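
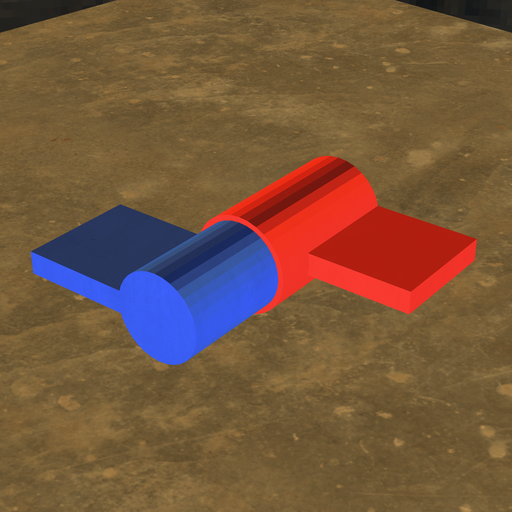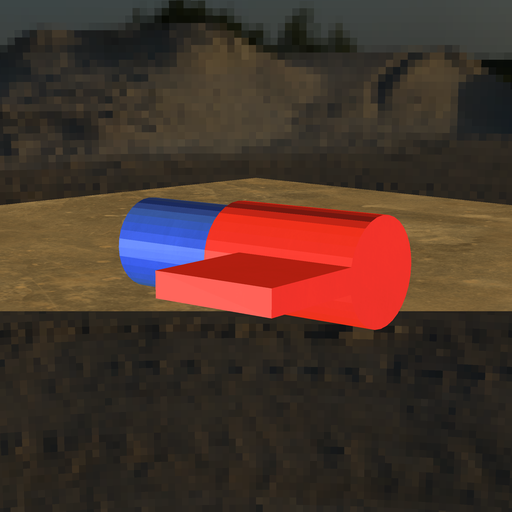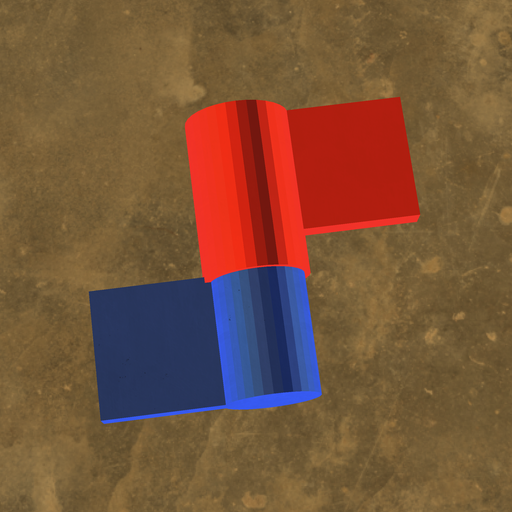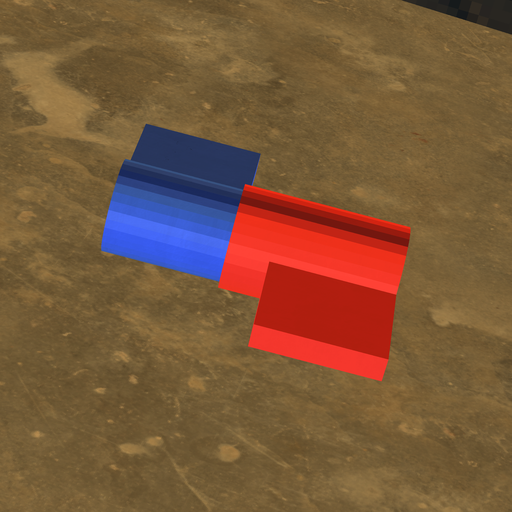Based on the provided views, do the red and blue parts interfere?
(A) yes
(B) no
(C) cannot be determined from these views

(A) yes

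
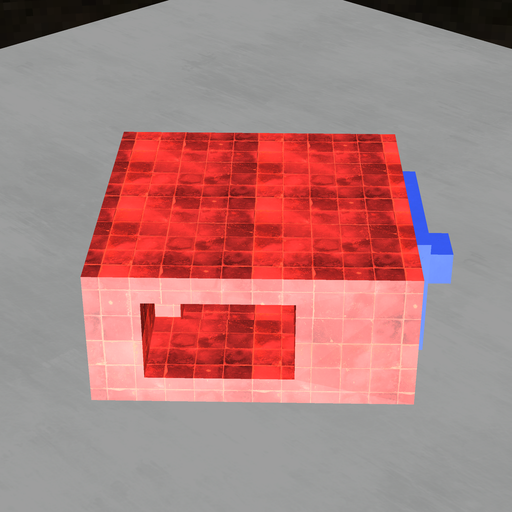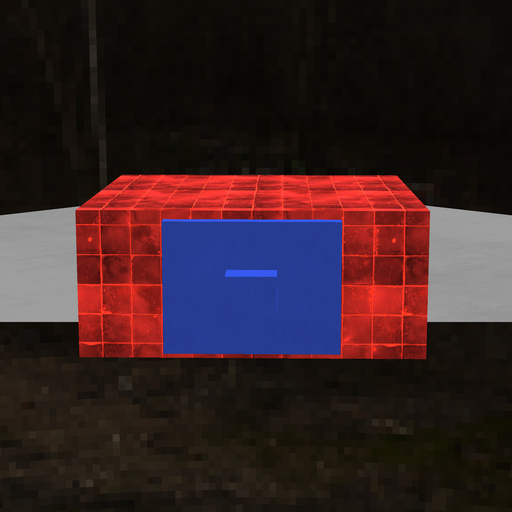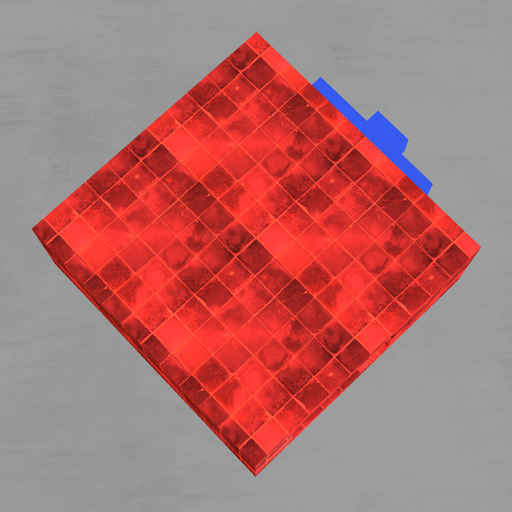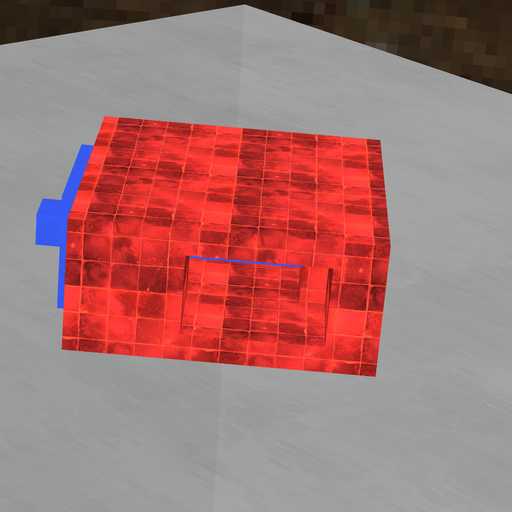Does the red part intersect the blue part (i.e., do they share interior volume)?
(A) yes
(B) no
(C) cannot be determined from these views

(A) yes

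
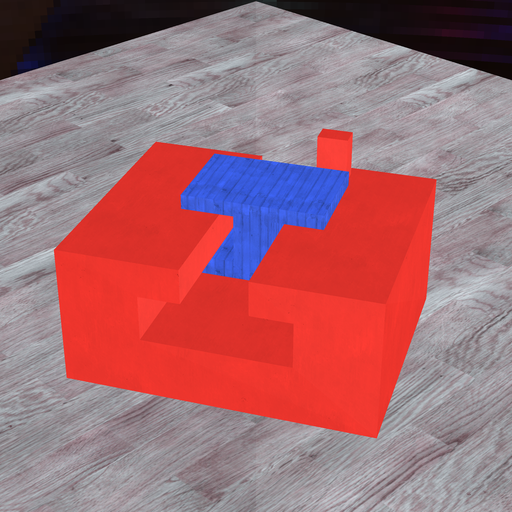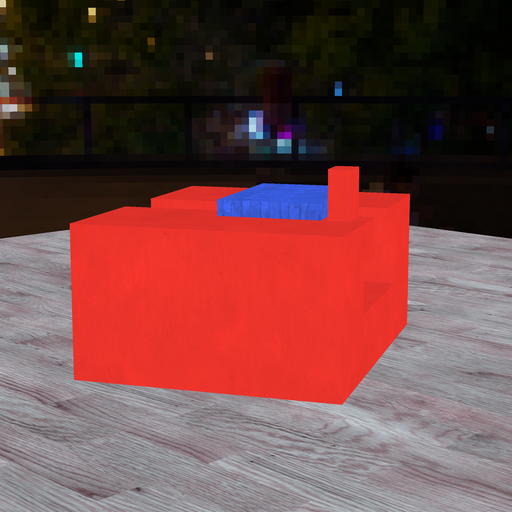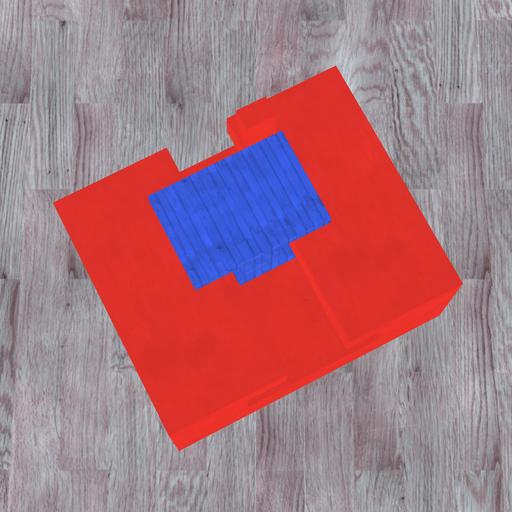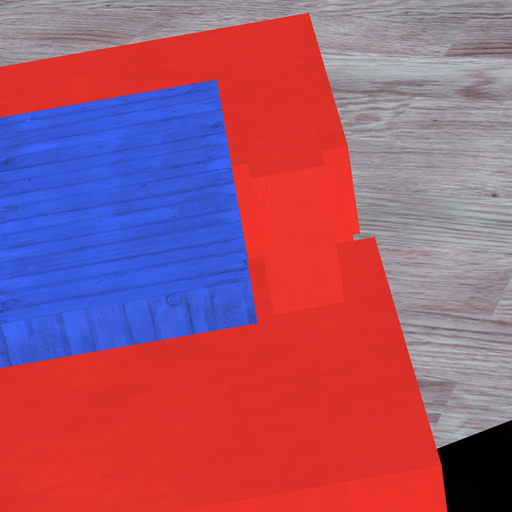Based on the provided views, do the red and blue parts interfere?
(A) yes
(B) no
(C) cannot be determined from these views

(B) no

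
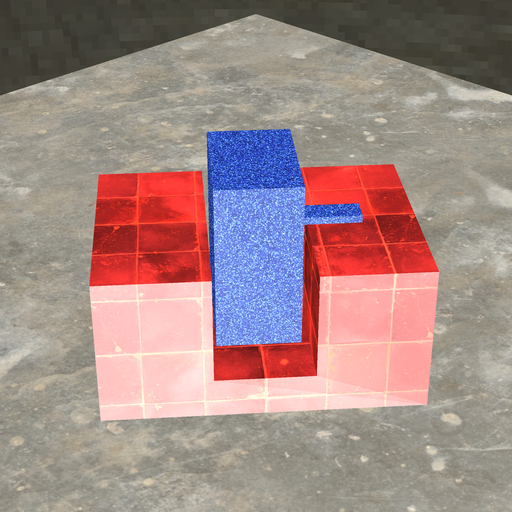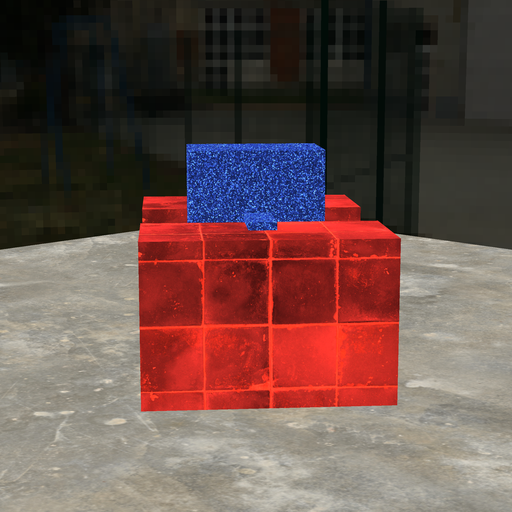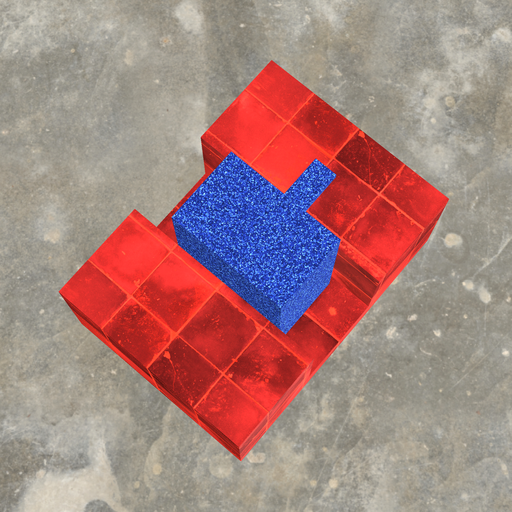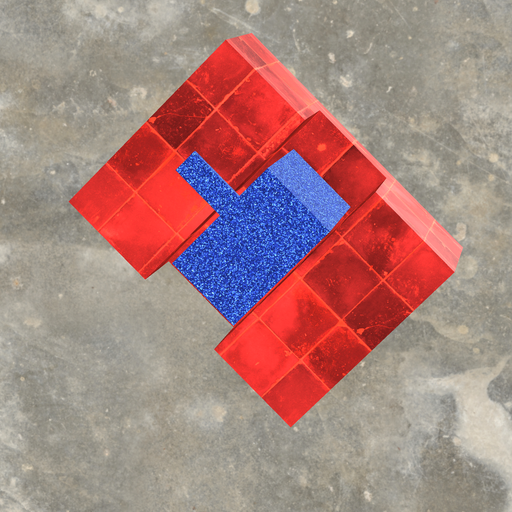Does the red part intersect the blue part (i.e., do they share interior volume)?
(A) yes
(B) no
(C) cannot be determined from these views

(B) no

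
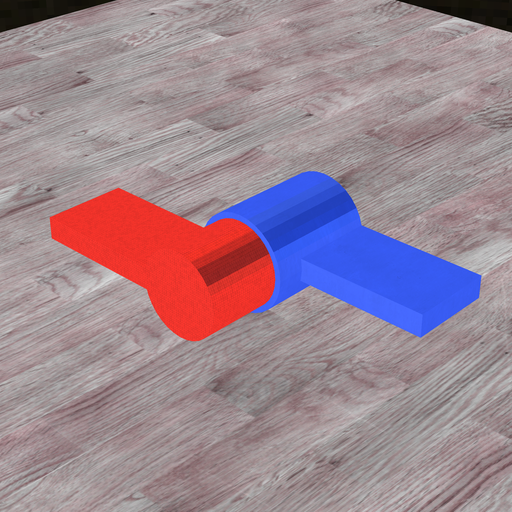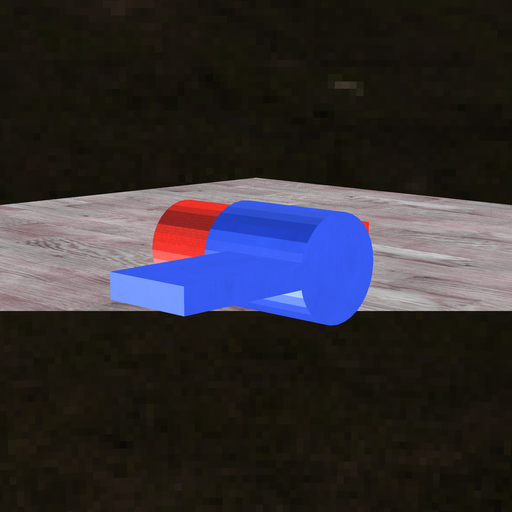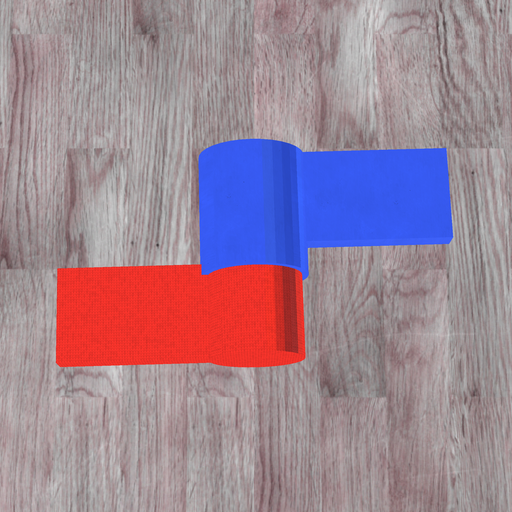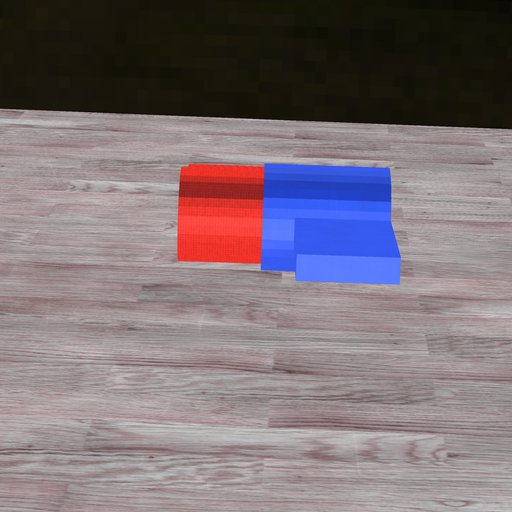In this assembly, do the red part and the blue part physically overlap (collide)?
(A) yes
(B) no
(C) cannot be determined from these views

(A) yes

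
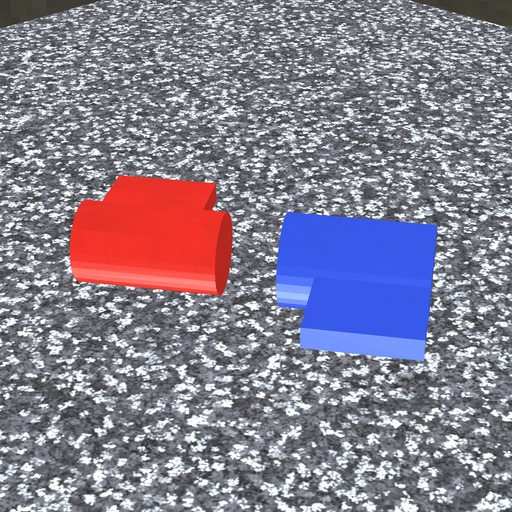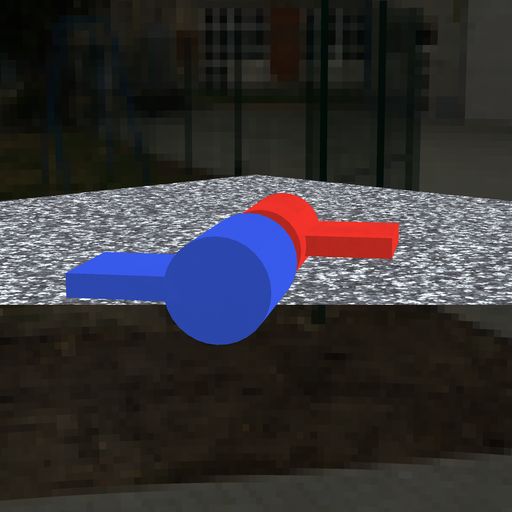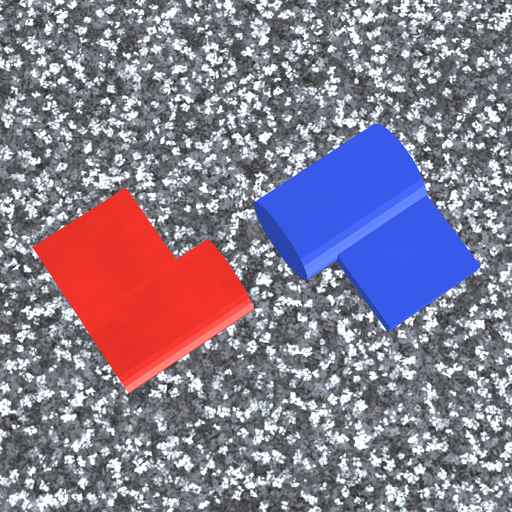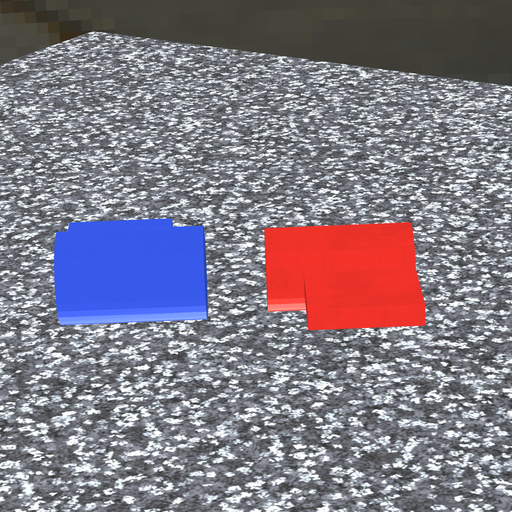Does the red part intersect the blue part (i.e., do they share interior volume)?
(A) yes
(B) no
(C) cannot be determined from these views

(B) no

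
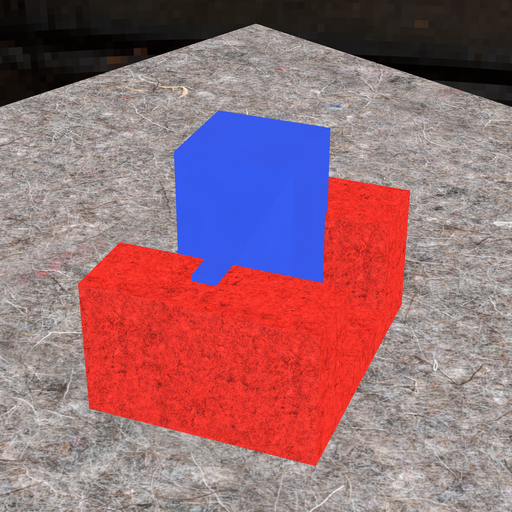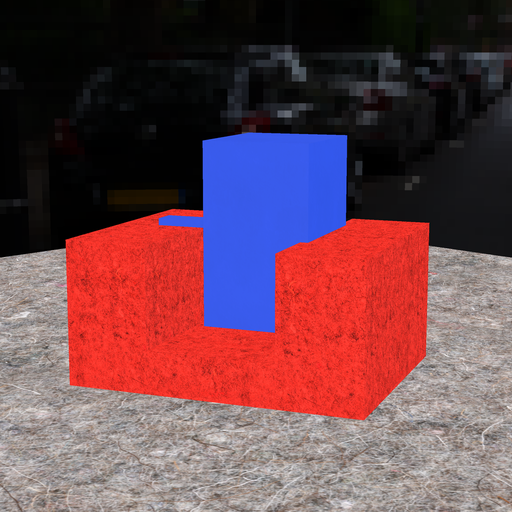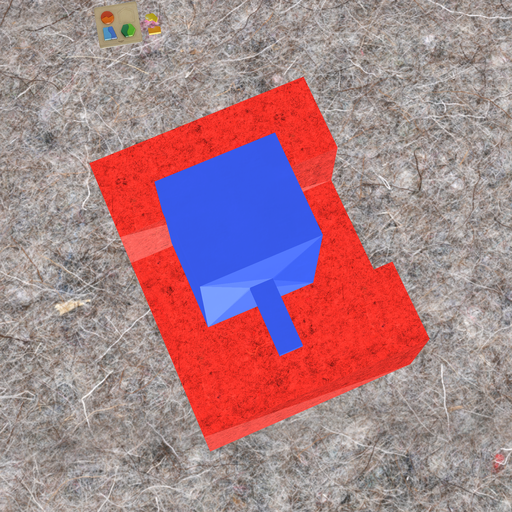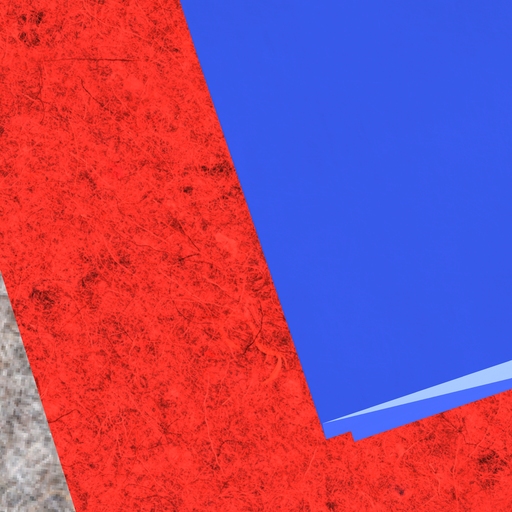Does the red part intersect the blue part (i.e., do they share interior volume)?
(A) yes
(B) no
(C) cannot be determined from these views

(A) yes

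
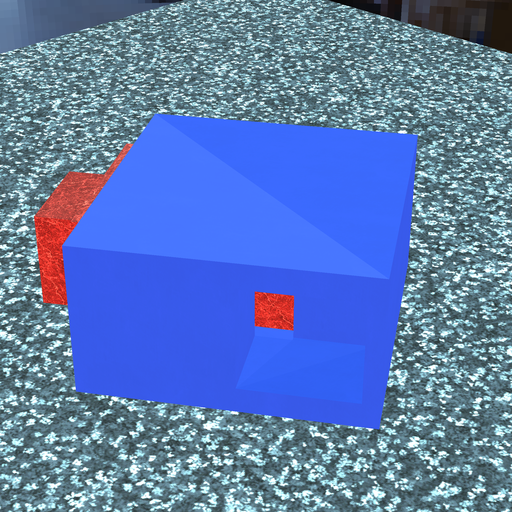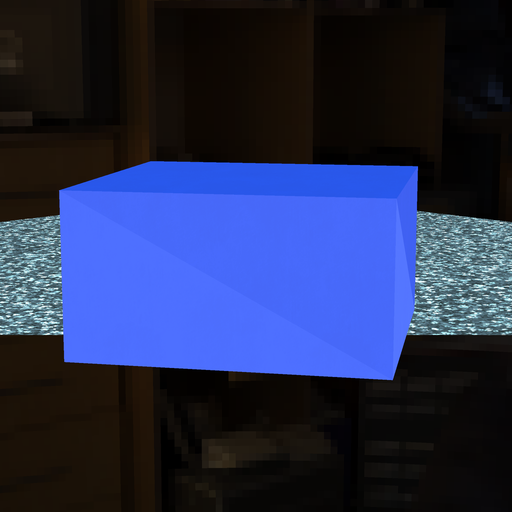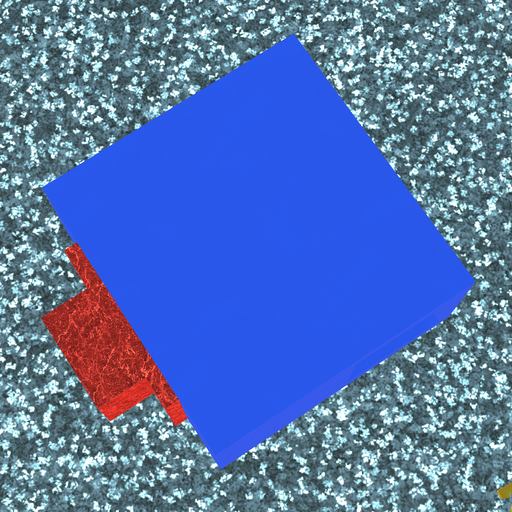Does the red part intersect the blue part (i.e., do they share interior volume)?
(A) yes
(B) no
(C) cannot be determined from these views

(C) cannot be determined from these views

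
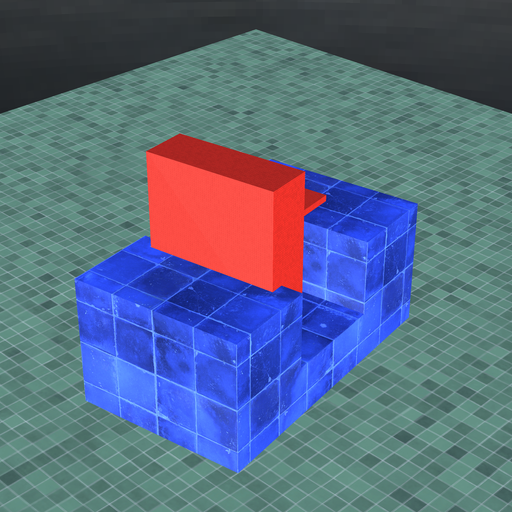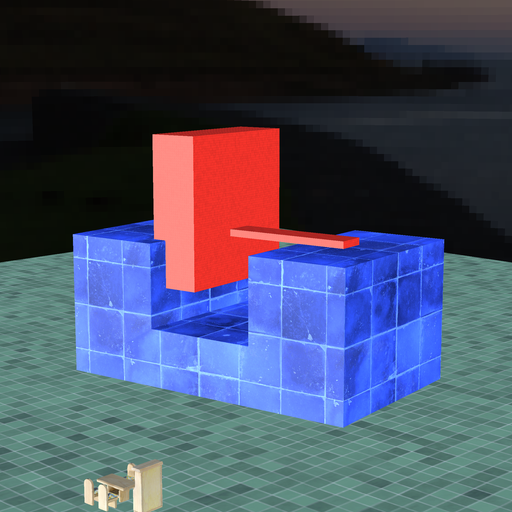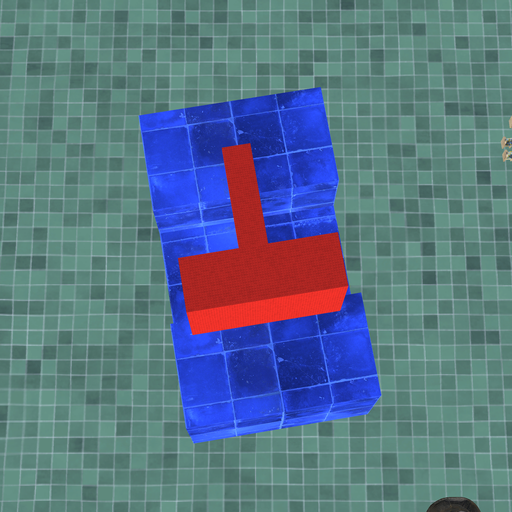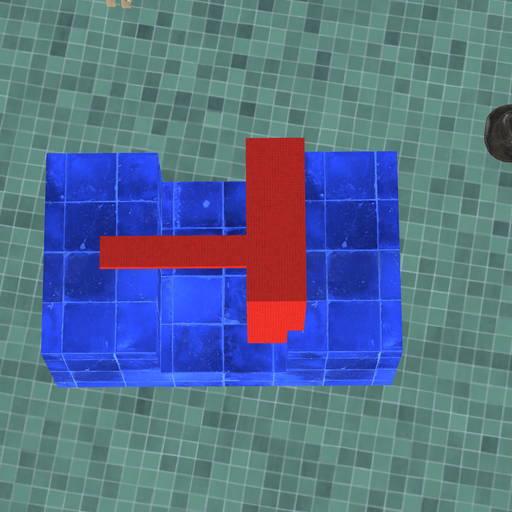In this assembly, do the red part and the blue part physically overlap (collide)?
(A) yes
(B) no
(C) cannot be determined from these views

(A) yes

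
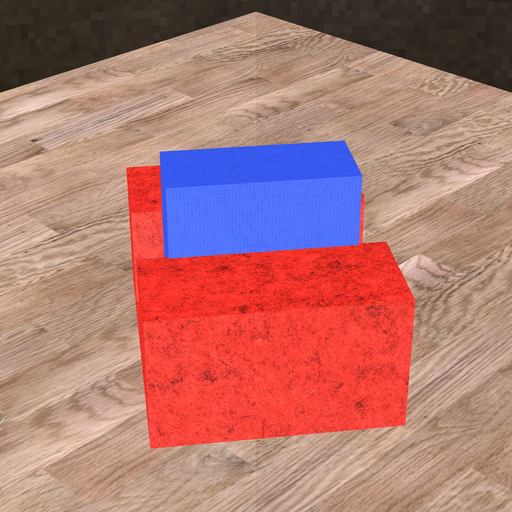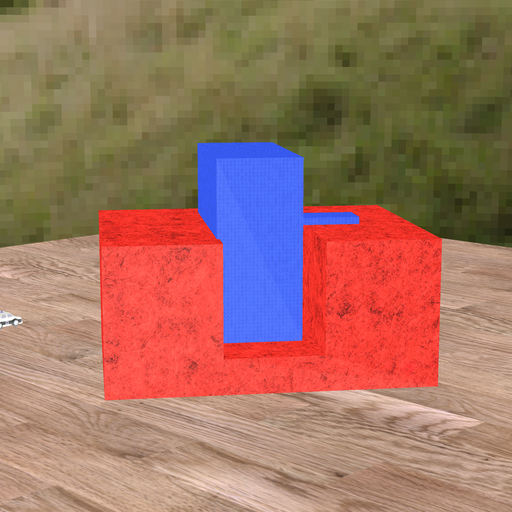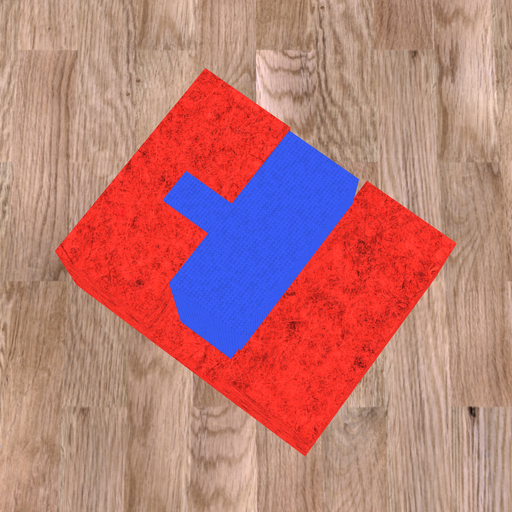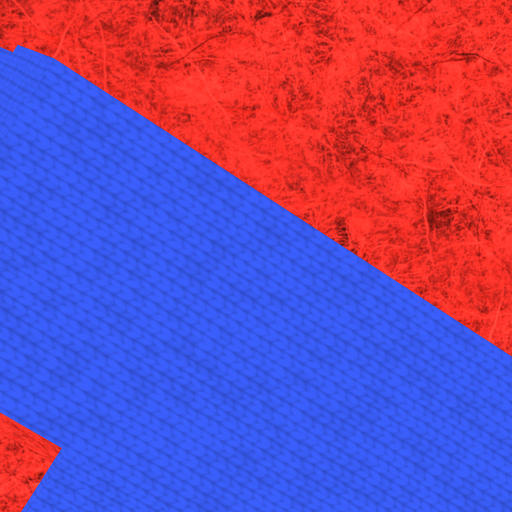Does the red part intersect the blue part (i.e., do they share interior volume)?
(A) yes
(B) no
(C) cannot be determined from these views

(A) yes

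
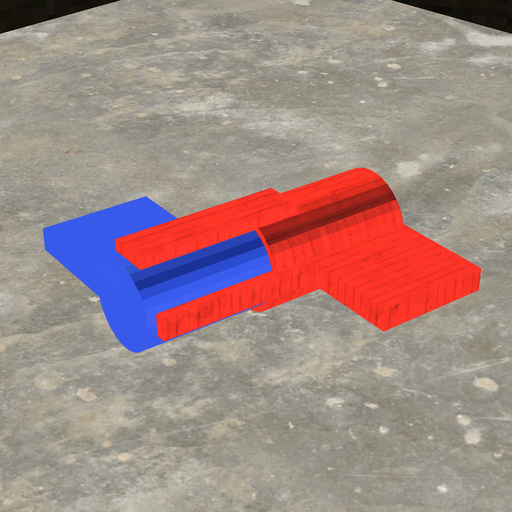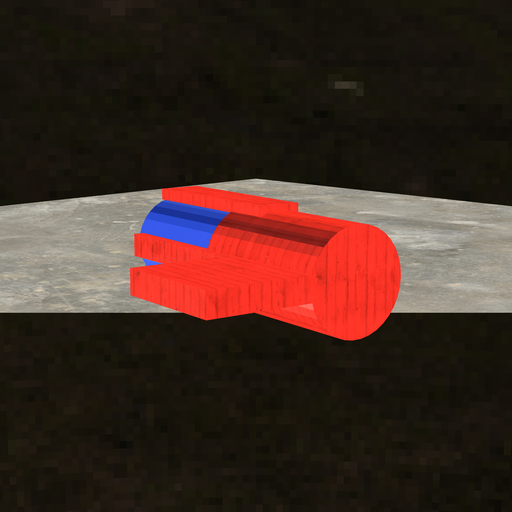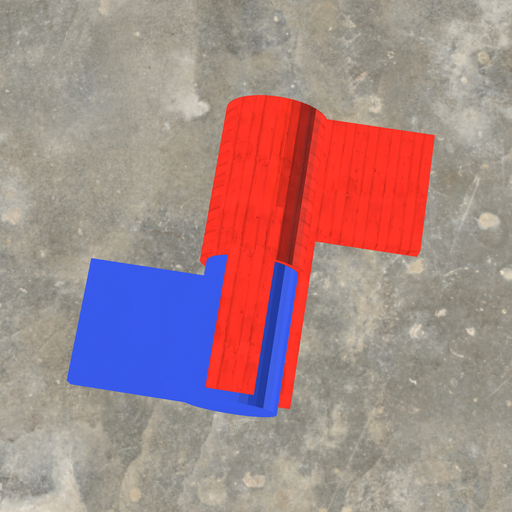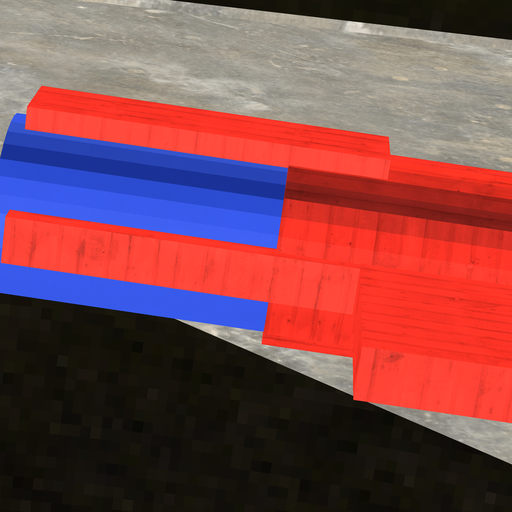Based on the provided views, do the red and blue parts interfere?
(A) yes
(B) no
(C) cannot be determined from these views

(A) yes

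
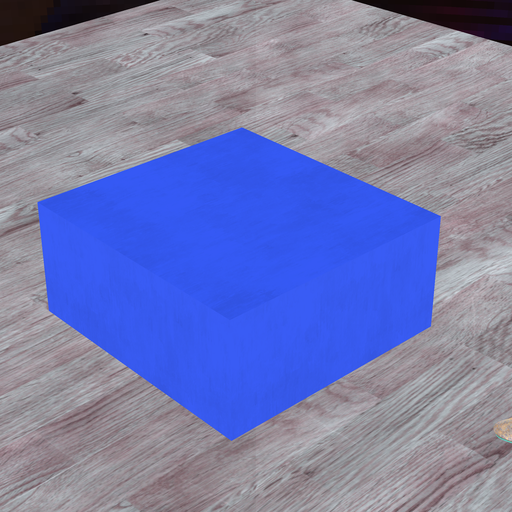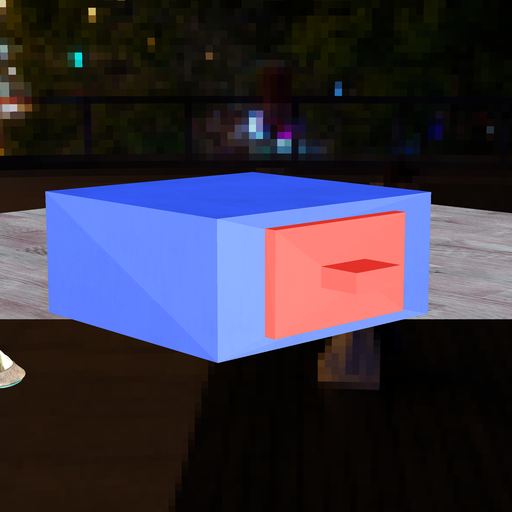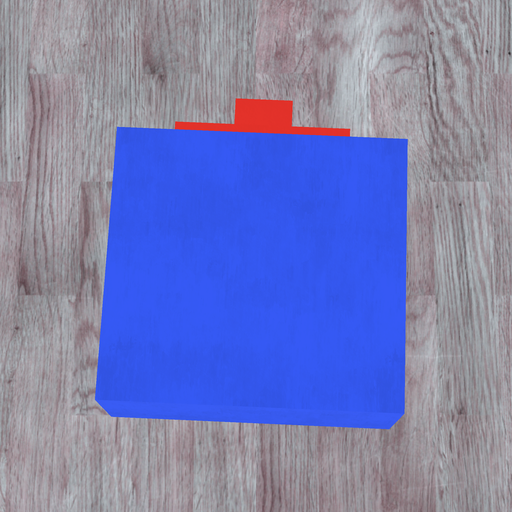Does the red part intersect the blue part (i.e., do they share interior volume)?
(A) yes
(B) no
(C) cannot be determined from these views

(C) cannot be determined from these views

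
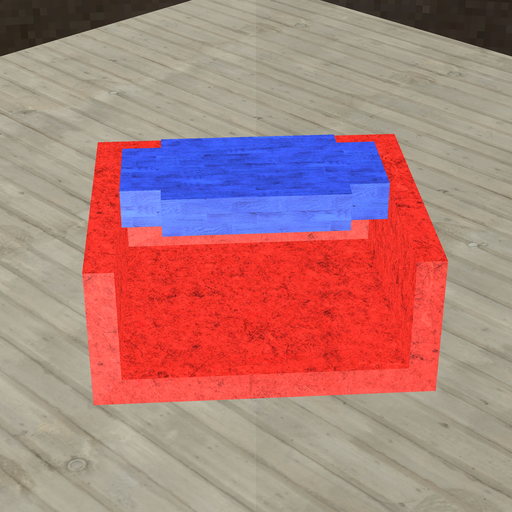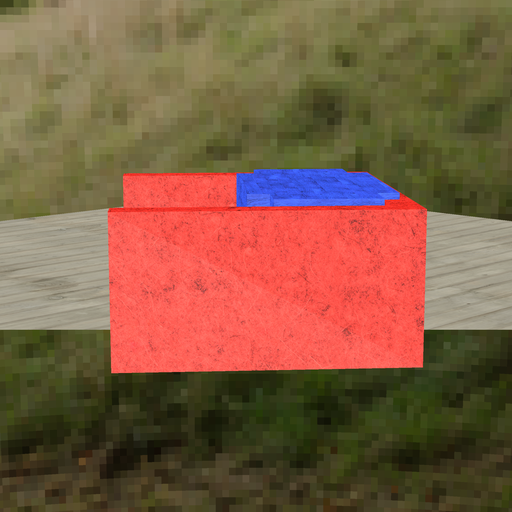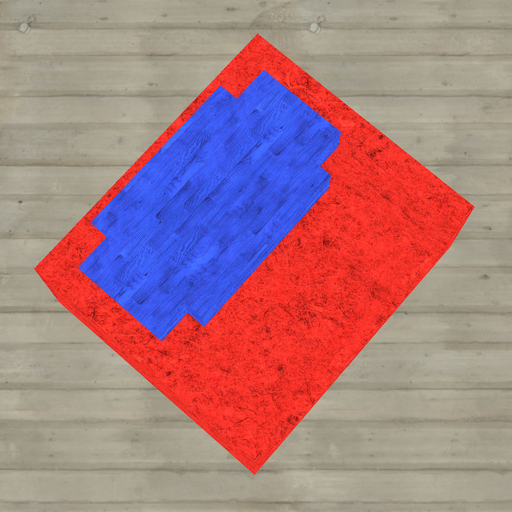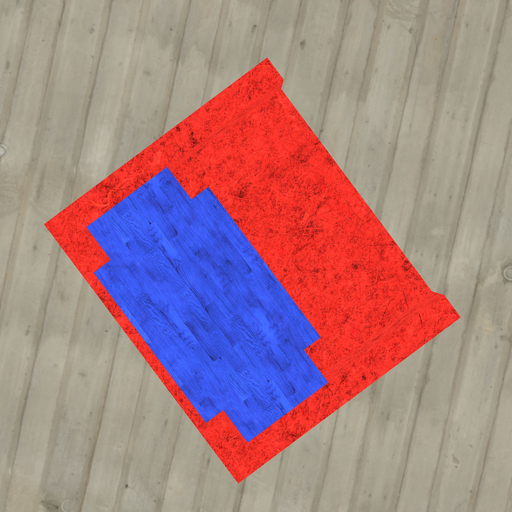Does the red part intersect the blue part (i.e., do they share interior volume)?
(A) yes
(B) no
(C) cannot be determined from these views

(A) yes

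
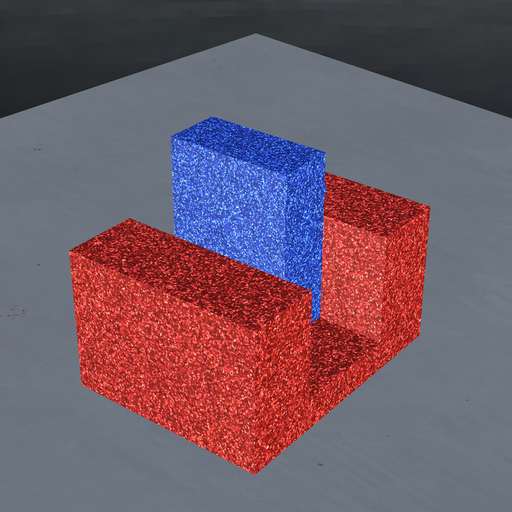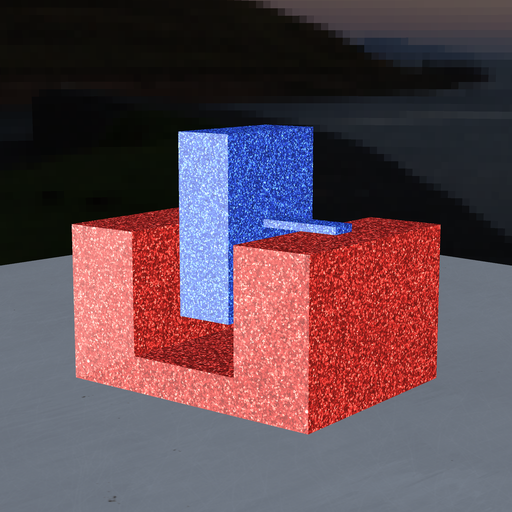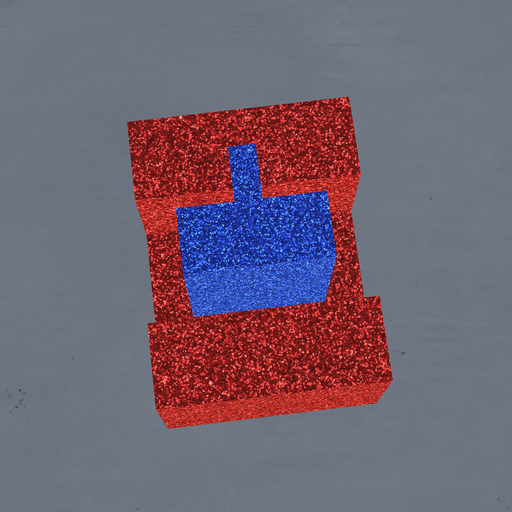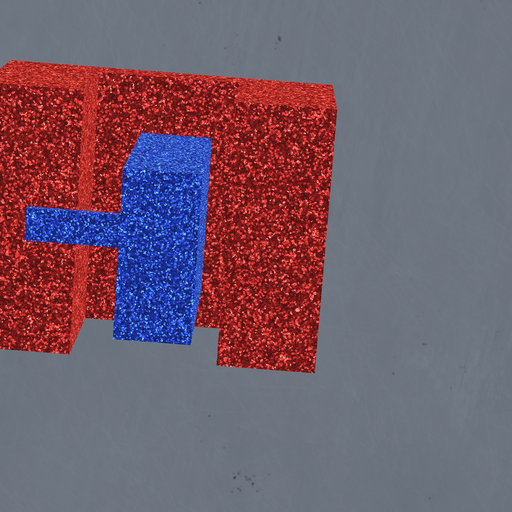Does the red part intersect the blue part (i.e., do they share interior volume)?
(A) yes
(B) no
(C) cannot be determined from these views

(B) no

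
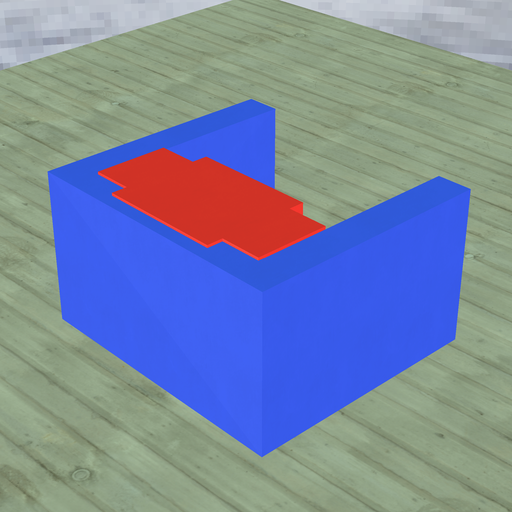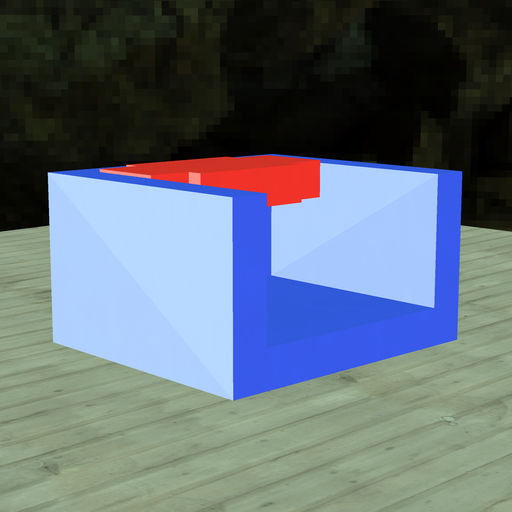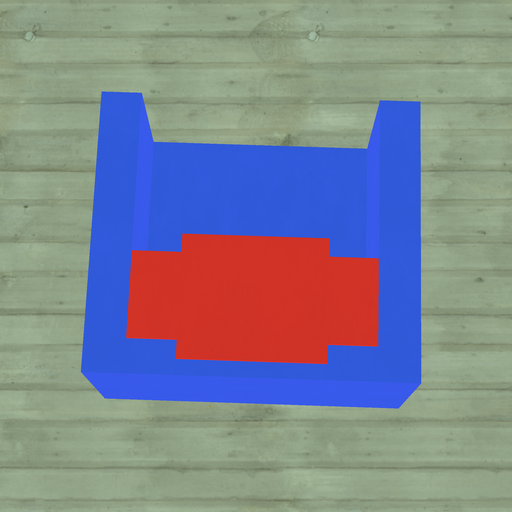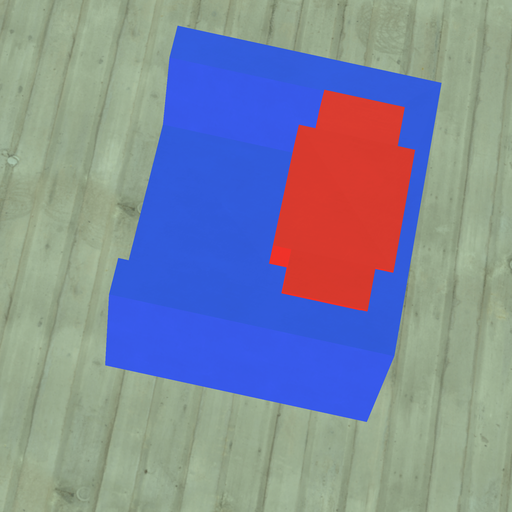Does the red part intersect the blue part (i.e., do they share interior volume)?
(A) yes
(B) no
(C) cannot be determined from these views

(A) yes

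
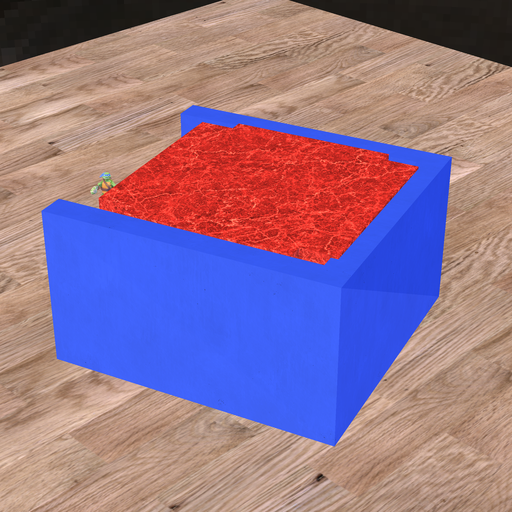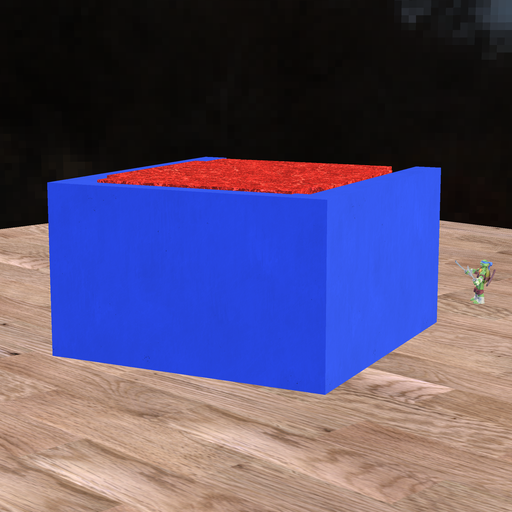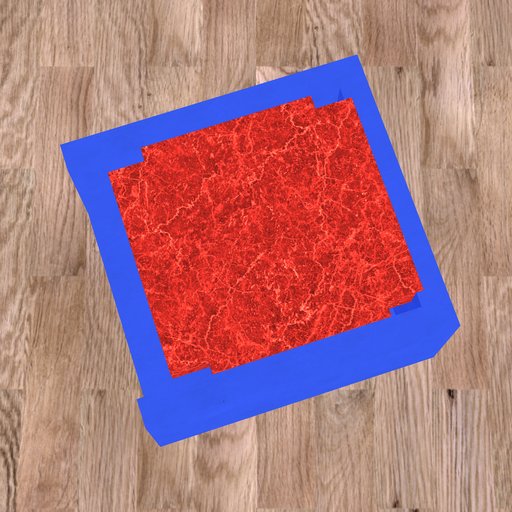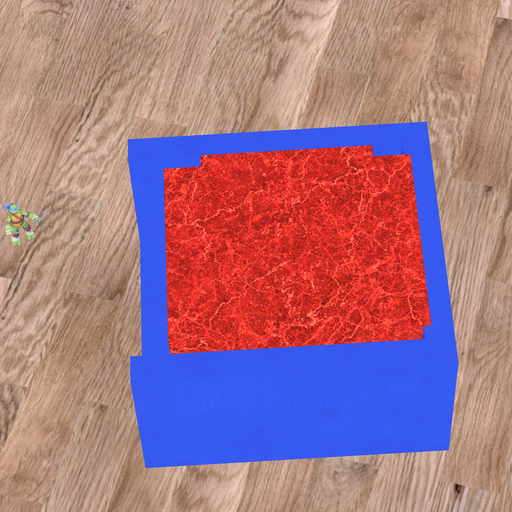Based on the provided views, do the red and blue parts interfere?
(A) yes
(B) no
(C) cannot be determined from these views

(A) yes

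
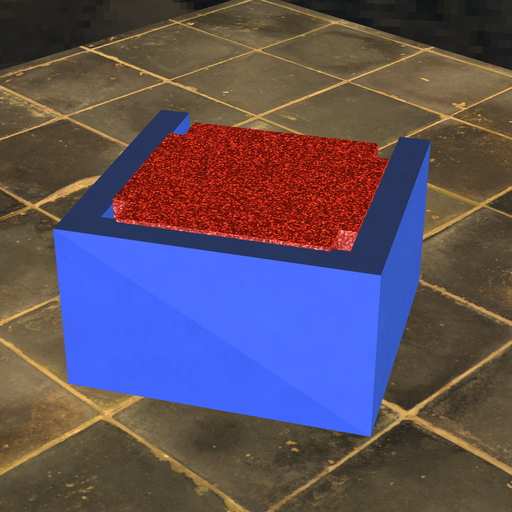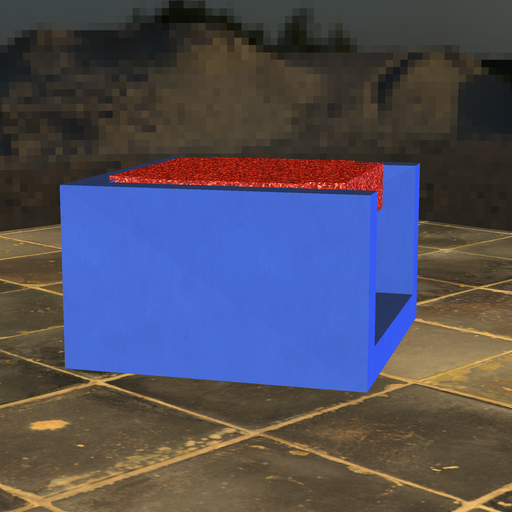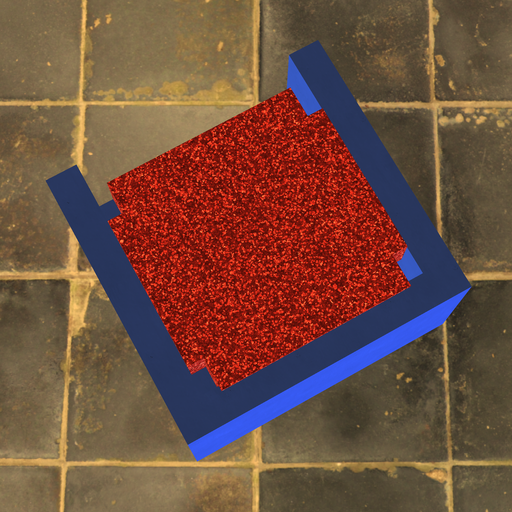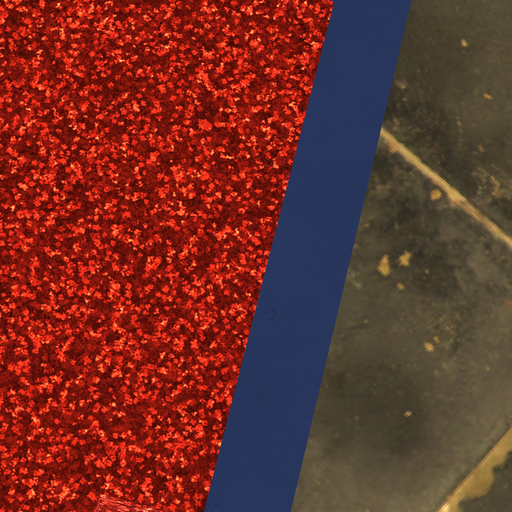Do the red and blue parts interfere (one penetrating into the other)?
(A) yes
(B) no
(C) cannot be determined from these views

(A) yes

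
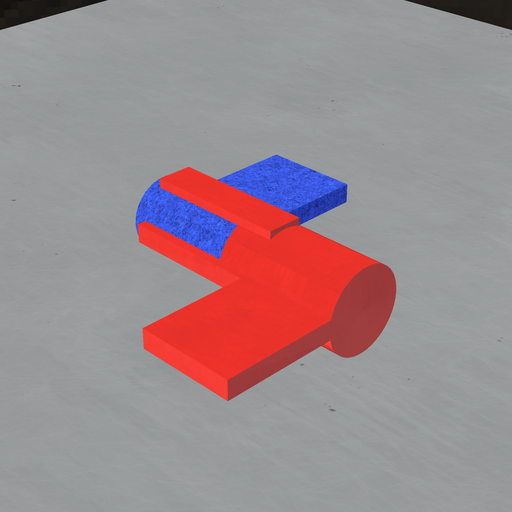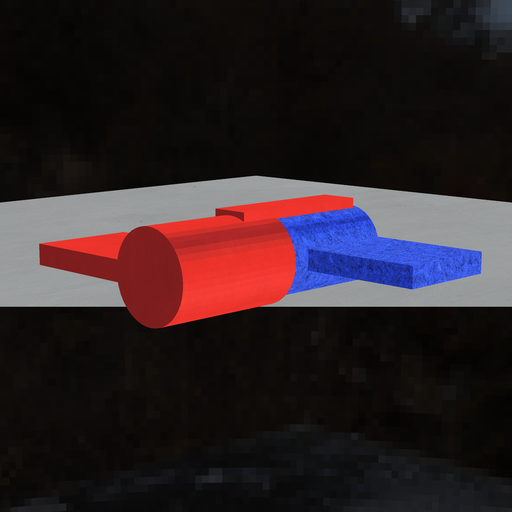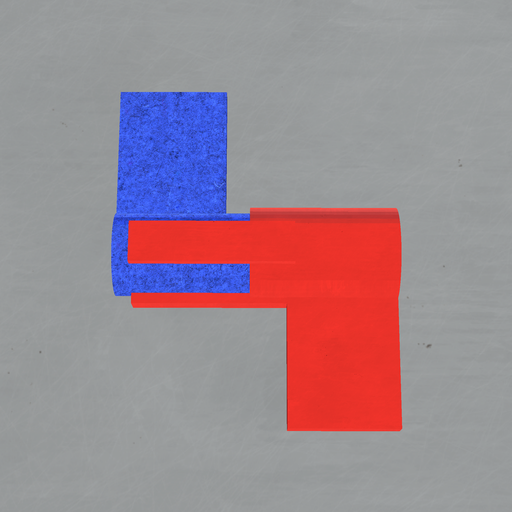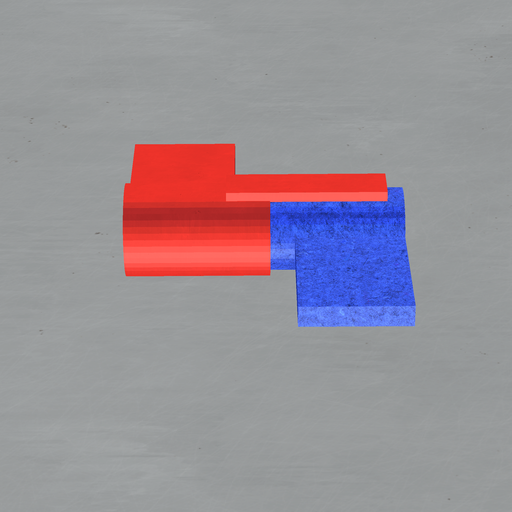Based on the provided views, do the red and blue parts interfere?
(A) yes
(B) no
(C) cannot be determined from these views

(A) yes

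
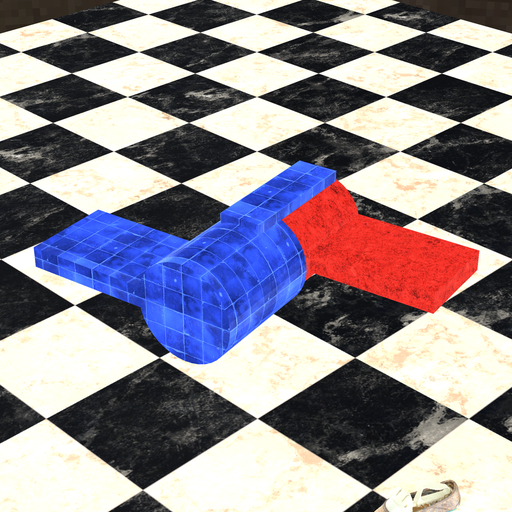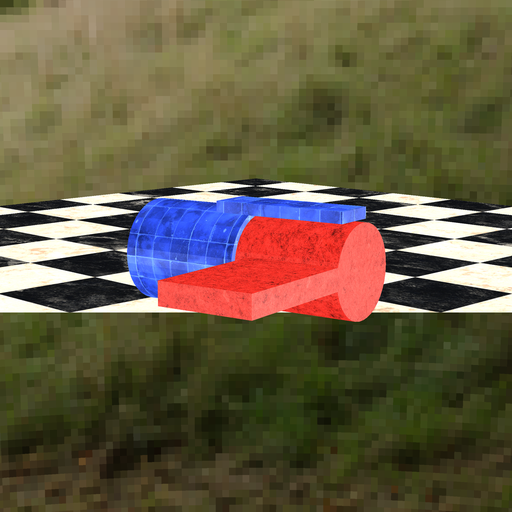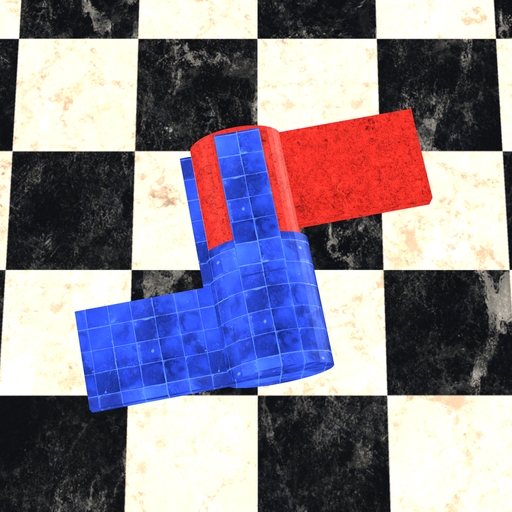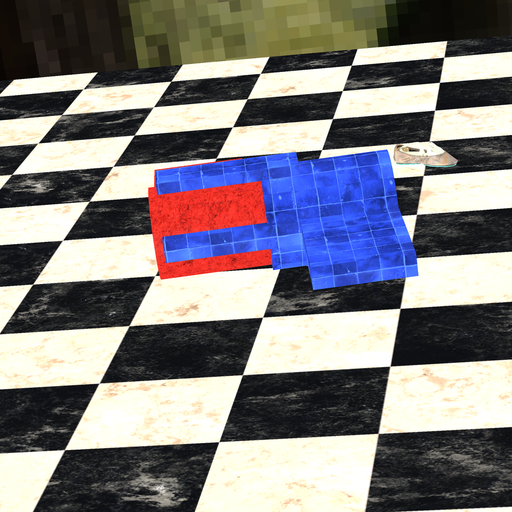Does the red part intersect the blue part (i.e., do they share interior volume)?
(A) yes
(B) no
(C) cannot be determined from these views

(A) yes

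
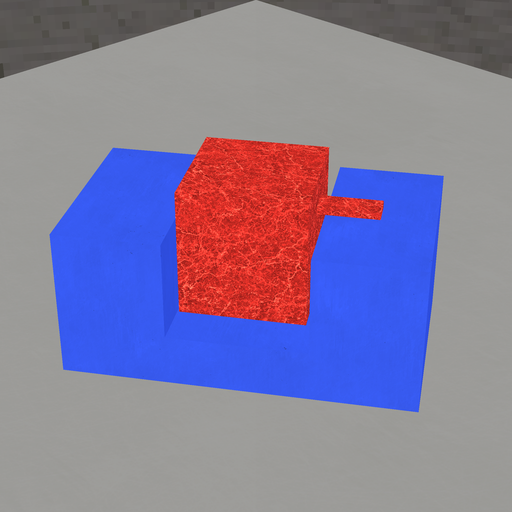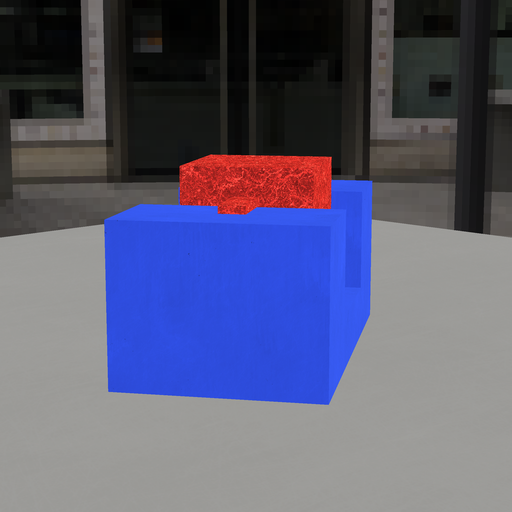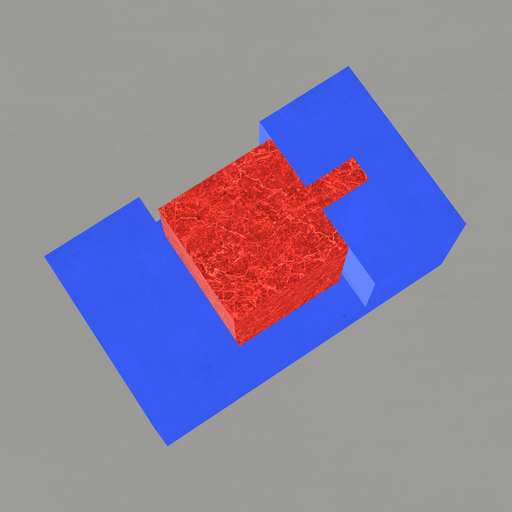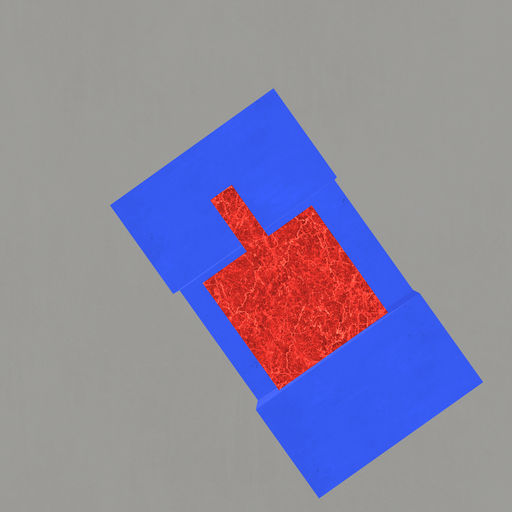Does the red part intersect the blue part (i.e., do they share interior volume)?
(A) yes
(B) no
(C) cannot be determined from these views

(B) no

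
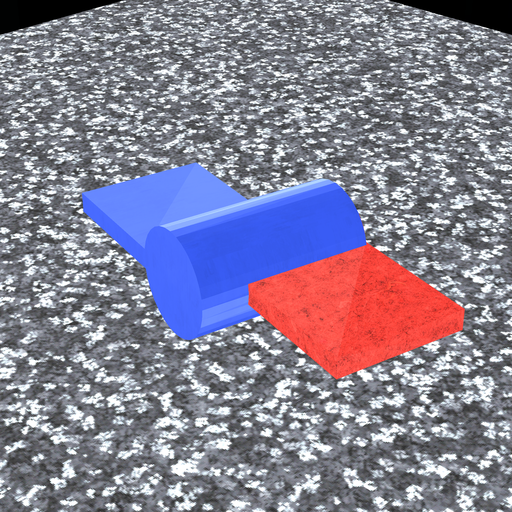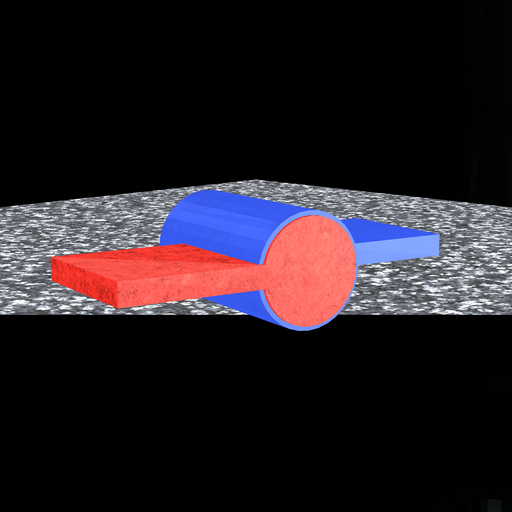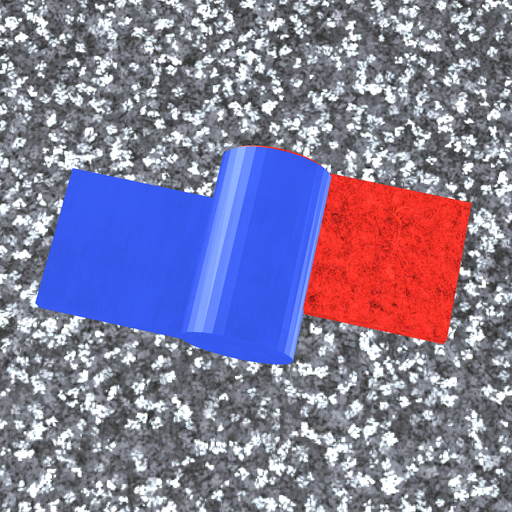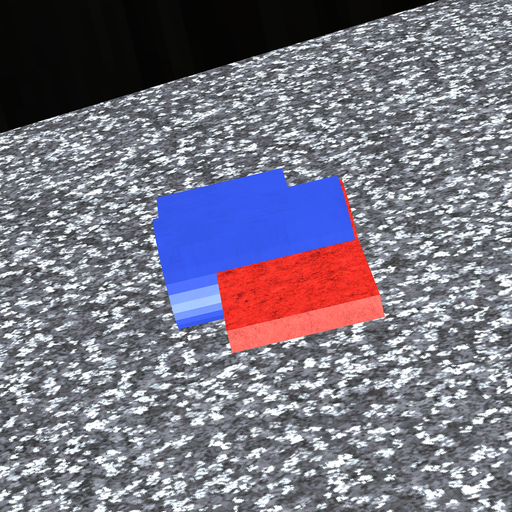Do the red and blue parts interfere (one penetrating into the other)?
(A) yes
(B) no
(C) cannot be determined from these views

(A) yes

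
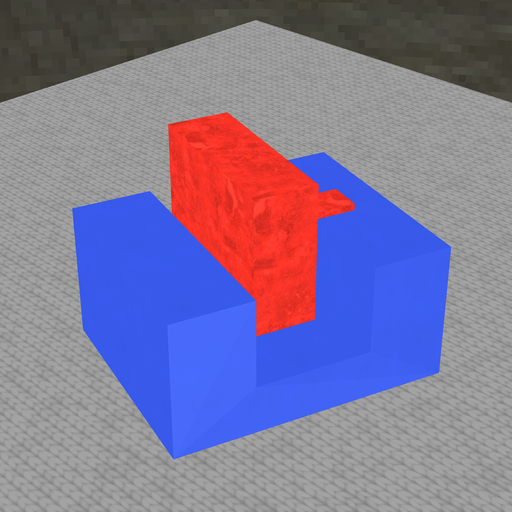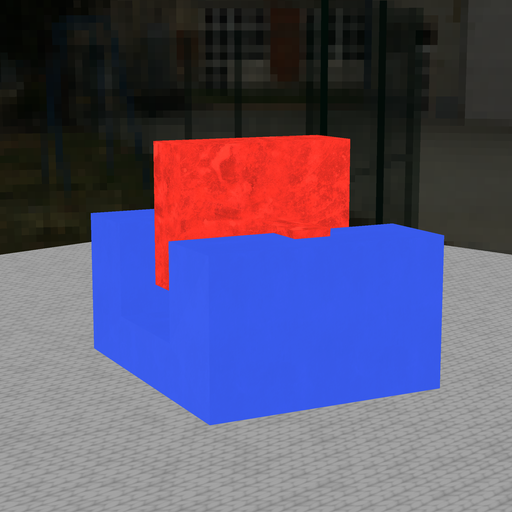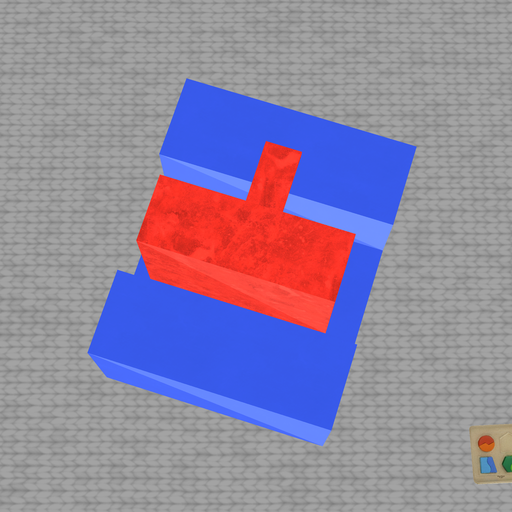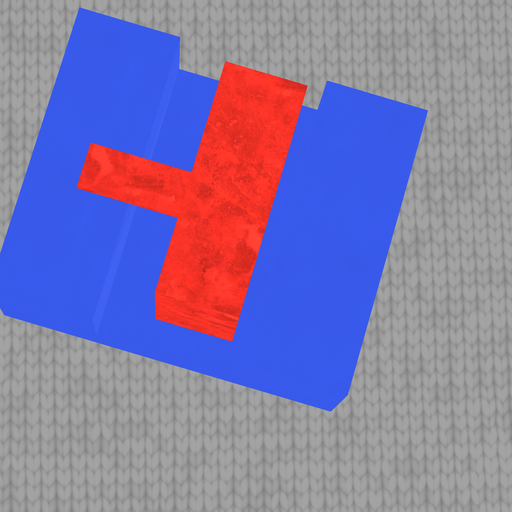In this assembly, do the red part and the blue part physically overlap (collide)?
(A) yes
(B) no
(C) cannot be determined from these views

(B) no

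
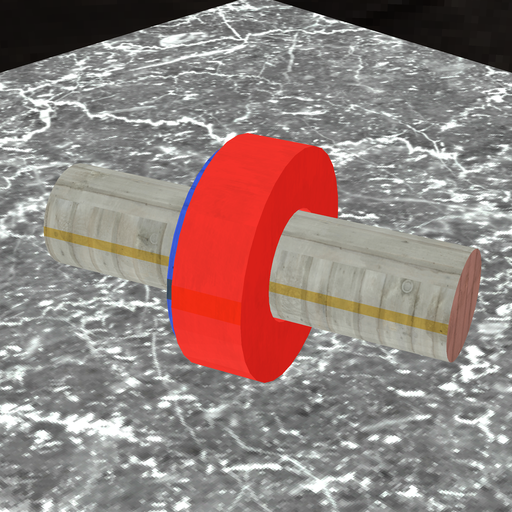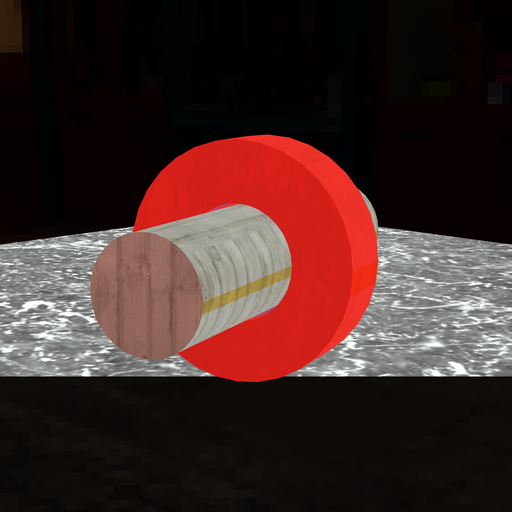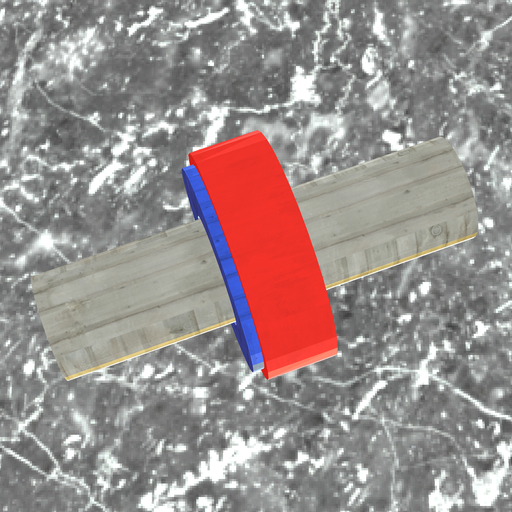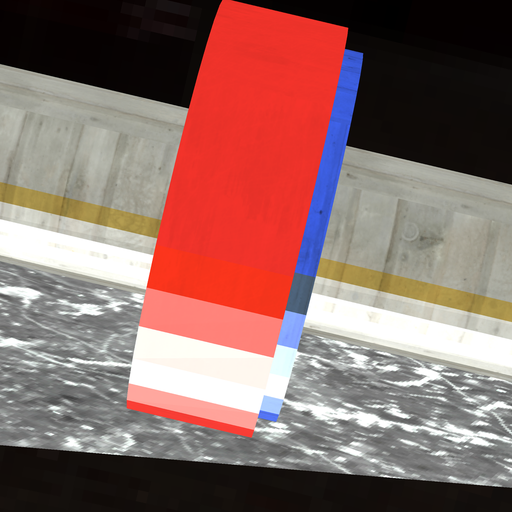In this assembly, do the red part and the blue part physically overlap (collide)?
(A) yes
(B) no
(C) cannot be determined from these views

(A) yes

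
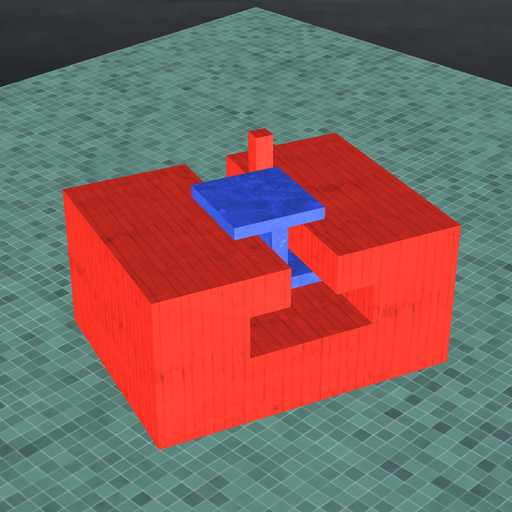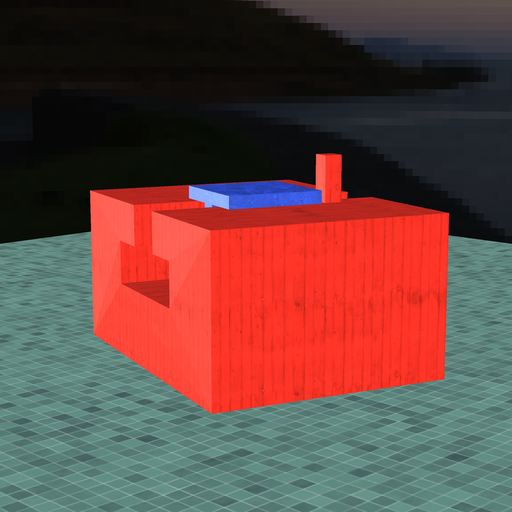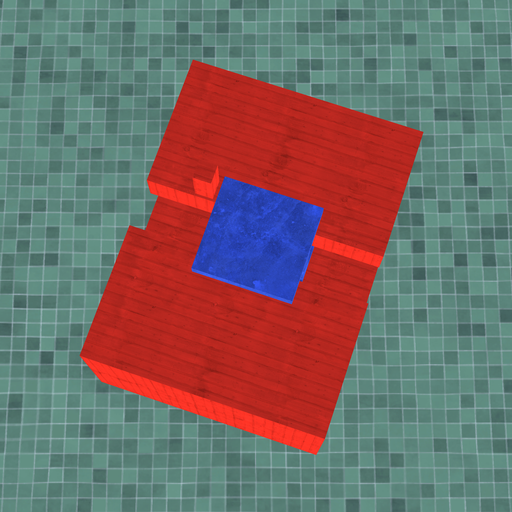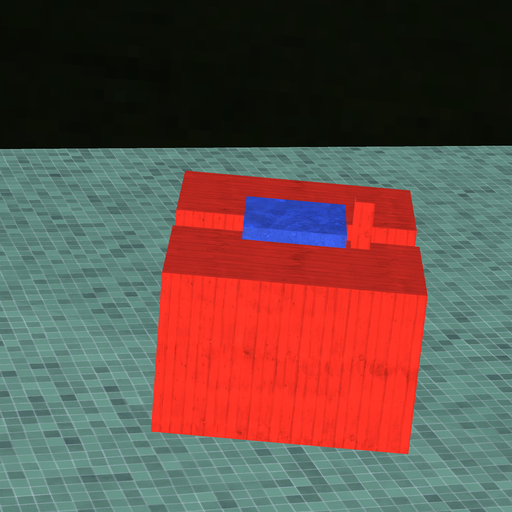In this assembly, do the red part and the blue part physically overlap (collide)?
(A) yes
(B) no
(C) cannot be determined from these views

(B) no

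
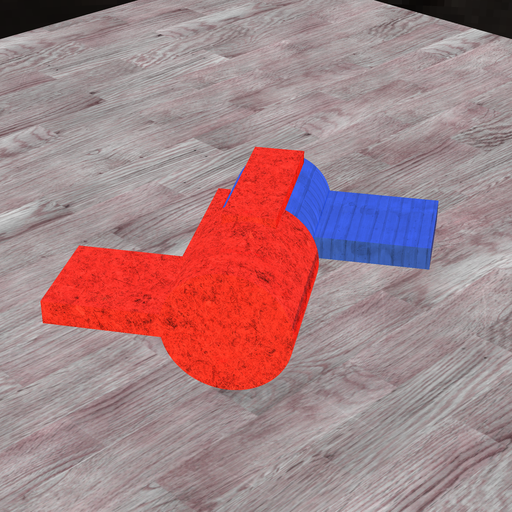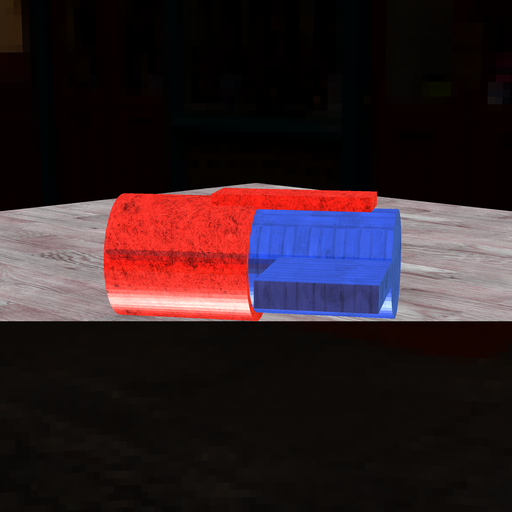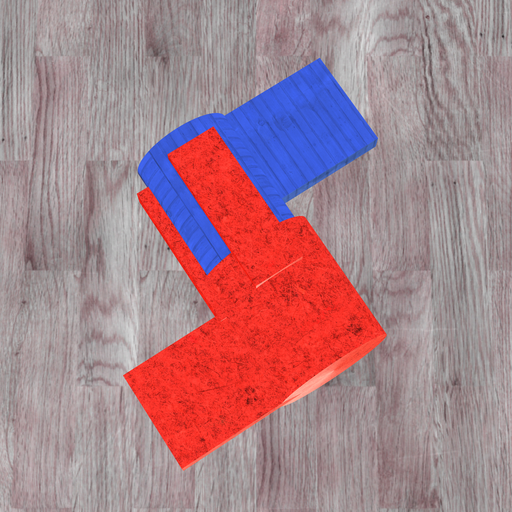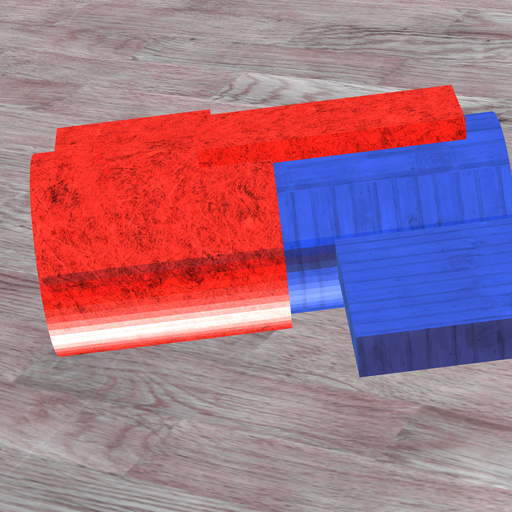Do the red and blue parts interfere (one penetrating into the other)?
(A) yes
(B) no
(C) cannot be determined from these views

(A) yes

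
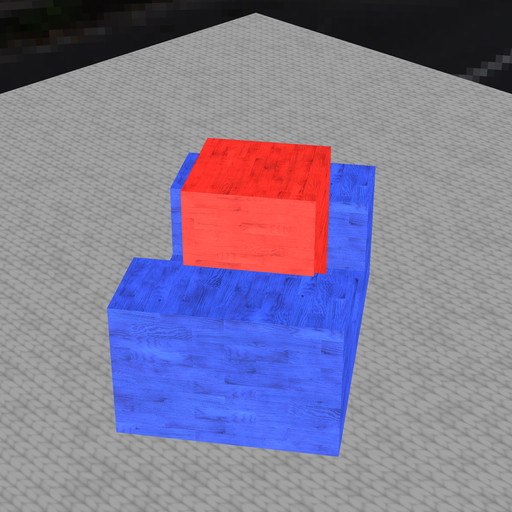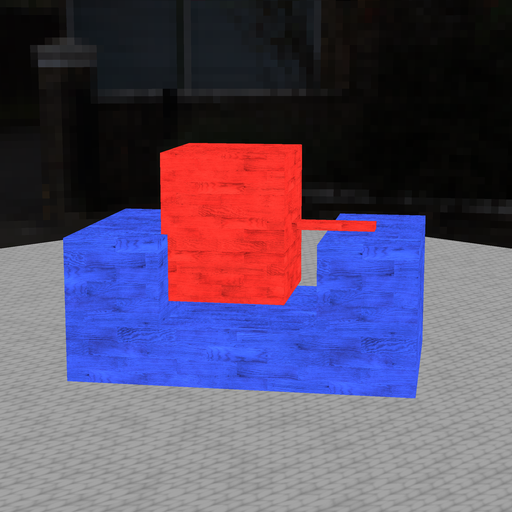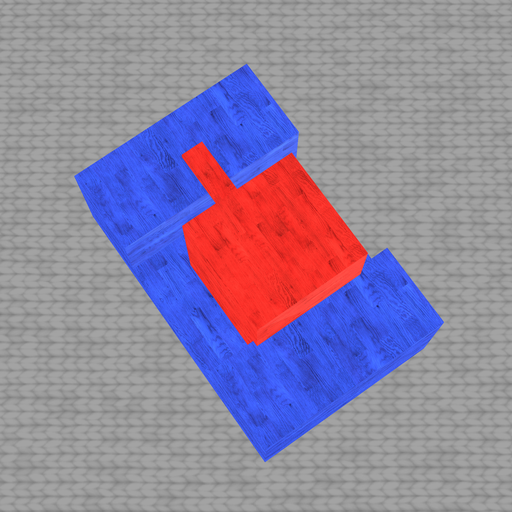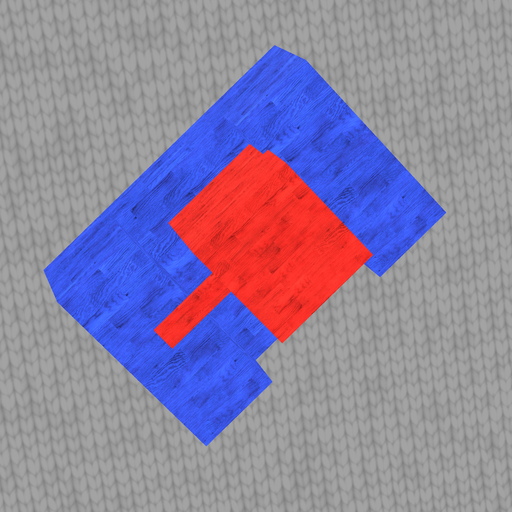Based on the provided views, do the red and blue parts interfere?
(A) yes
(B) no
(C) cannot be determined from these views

(A) yes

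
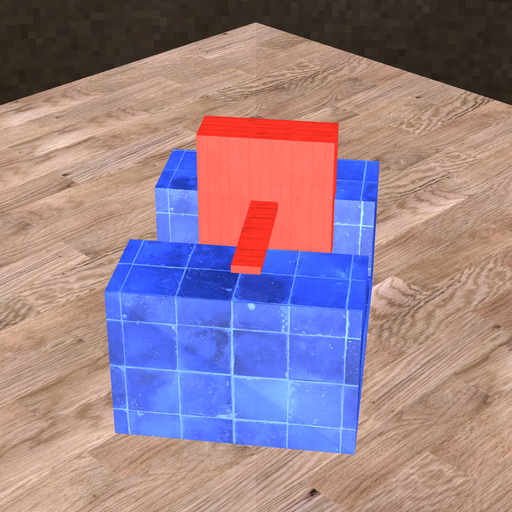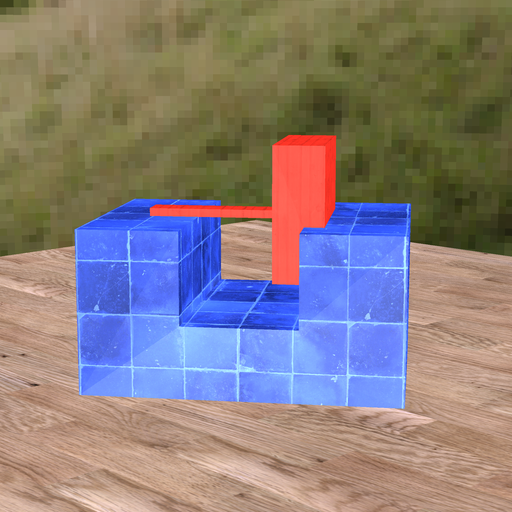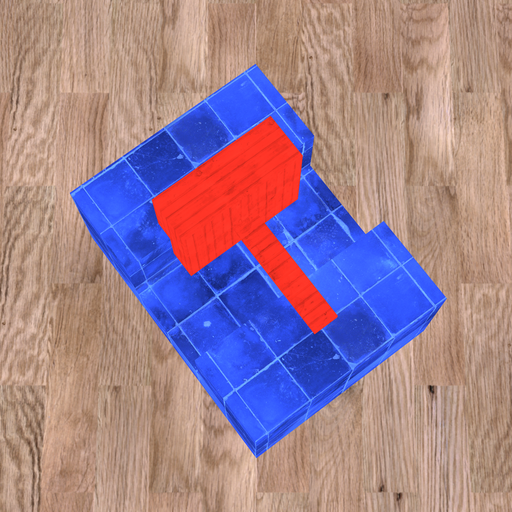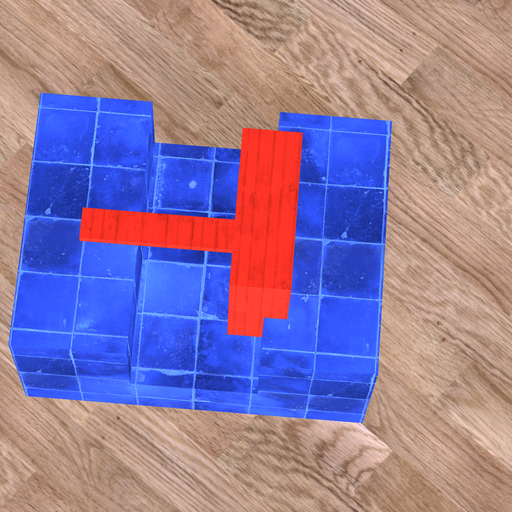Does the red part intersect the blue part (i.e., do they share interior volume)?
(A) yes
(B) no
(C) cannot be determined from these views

(A) yes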